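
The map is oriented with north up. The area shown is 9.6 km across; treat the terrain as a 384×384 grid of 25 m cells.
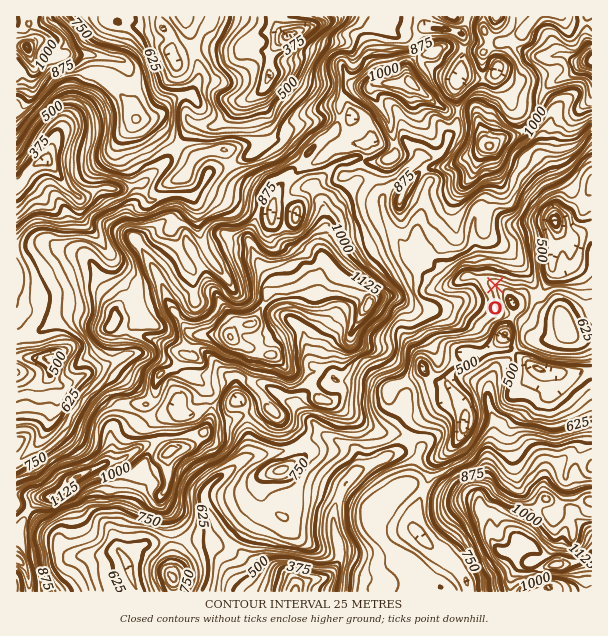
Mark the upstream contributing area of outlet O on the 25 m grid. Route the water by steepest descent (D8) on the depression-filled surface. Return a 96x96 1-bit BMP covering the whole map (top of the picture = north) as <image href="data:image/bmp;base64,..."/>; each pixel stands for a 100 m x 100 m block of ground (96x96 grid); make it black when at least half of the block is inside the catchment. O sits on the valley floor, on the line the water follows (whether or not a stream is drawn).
<image width="96" height="96" href="data:image/bmp;base64,Qk2+BAAAAAAAAD4AAAAoAAAAYAAAAGAAAAABAAEAAAAAAIAEAAATCwAAEwsAAAIAAAAAAAAA////AAAAAAAAAAAAAAAAAAAAAAAAAAAAAAAAAAAAAAAAAAAAAAAAAAAAAAAAAAAAAAAAAAAAAAAAAAAAAAAAAAAAAAAAAAAAAAAAAAAAAAAAAAAAAAAAAAAAAAAAAAAAAAAAAAAAAAAAAAAAAAAAAAAAAAAAAAAAAAAAAAAAAAAAAAAAAAAAAAAAAAAAAAAAAAAAAAAAAAAAAAAAAAAAAAAAAAAAAAAAAAAAAAAAAAAAAAAAAAAAAAAAAAAAAAAAAAAAAAAAAAAAAAAAAAAAAAAAAAAAAAAAAAAAAAAAAAAAAAAAAAAAAAAAAAAAAAAAAAAAAAAAAAAAAAAAAAAAAAAAAAAAAAAAAAAAAAAAAAAAAAAAAAAAAAAAAAAAAAAAAAAAAAAAAAAAAAAAAAAAAAAAAAAAAAAAAAAAAAAAAAAAAAAAAAAAAAAAAAAAAAAAAAAAAAAAAAAAAAAAAAAAAAAAAAAAAAAAAAAAAAAAAAAAAAAAAAAAAAAAAAAAAAAAAAAAAAAAAAAAAAAAAAAAAAAAAAAAAAAAAAAAAAAAAAAAAAAAAAAAAAAAAAAAAAAAAAAAAAAAAAAAAAAAAAAAAAAAAAAAAAAAAAAAAAAAAAAAAAAAAAAAAAAAAAAAAAAAAAAAAAAAAAAAAAAAAAAAAAAAAAAAAAAAAAAAAAAAAAAAAAAAAAAAAAAAAAAAAAAAAAAAAAAAAAAAAAAAAAAAAAAAAAAAAAAAAAAAAAAAAAAAAAAAAAAAAAAAAAAAAAAAAAAAAD4AAAAAAAAAAAAAAH/gAAAAAAAAAAAAf//4AAAAAAAAAAAD///8AAAAAAAAAAAP////AAAAAAAAAAAf////AAAAAAAAAAAf////AAAAAAAAAAAf////AAAAAAAAAAAf////AAAAAAAAAAAf////AAAAAAAAAAAf////AAAAAAAAAAAf///+AAAAAAAAAAAf///8AAAAAAAAAAAf///8AAAAAAAAAAAf///8AAAAAAAAAAAf///8AAAAAAAAAAAf///8AAAAAAAAAAAf///+AAAAAAAAAAAf///+AAAAAAAAAAA////+AAAAAAAAAAA/////AAAAAAAAAAA/////AAAAAAAAAAAf////AAAAAAAAAAAP////AAAAAAAAAAAH////AAAAAAAAAAAAAf//AAAAAAAAAAAAAf//AAAAAAAAAAAAAf/+AAAAAAAAAAAAAf/8AAAAAAAAAAAAAf/8AAAAAAAAAAAAA//4AAAAAAAAAAAAA//4AAAAAAAAAAAAA//4AAAAAAAAAAAAB/8AAAAAAAAAAAAAD/wAAAAAAAAAAAAAD/gAAAAAAAAAAAAAH+AAAAAAAAAAAAAAH8AAAAAAAAAAAAAAAAAAAAAAAAAAAAAAAAAAAAAAAAAAAAAAAAAAAAAAAAAAAAAAAAAAAAAAAAAAAAAAAAAAAAAAAAAAAAAAAAAAAAAAAAAAAAAAAAAAAAAAAAAAAAAAAAAAAAAAAAAAAAAAAAAAAAAAAAAAAAAAAAAAAAAAAAAAAAAAAAAAAAA="/>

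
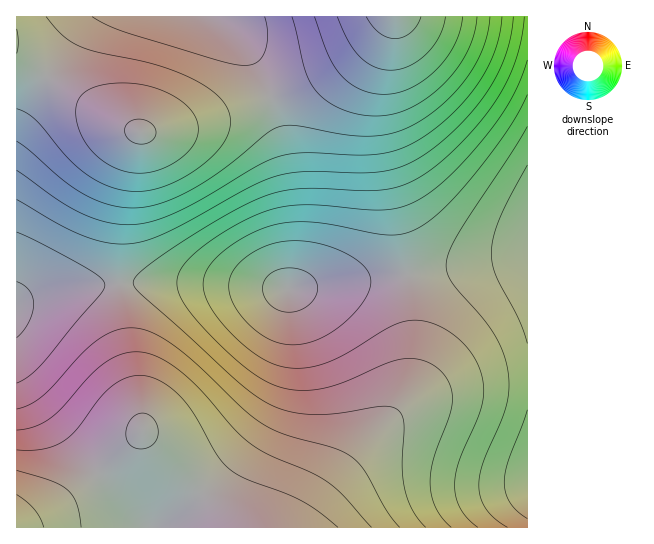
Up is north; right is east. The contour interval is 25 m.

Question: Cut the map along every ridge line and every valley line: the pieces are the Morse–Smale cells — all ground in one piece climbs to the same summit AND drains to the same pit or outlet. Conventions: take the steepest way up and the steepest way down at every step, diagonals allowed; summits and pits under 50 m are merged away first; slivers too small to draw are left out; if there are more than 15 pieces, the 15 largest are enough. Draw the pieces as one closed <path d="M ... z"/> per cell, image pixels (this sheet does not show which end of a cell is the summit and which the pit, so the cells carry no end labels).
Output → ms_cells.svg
<path d="M527 257l-232 32-89-6-80 0-64 6-24 6-20 8-2 2 0 222 511 1z"/><path d="M215 16l-199 1 1 287 9-5 23-7 56-8 101-1 75 6 6 0 4-3 4-20 1-25-1-32-7-50-7-29-16-47-16-32-9-13z"/><path d="M527 16l-311 1 24 21 9 13 16 32 16 47 7 29 7 50 0 57-6 23 133-16 106-16z"/>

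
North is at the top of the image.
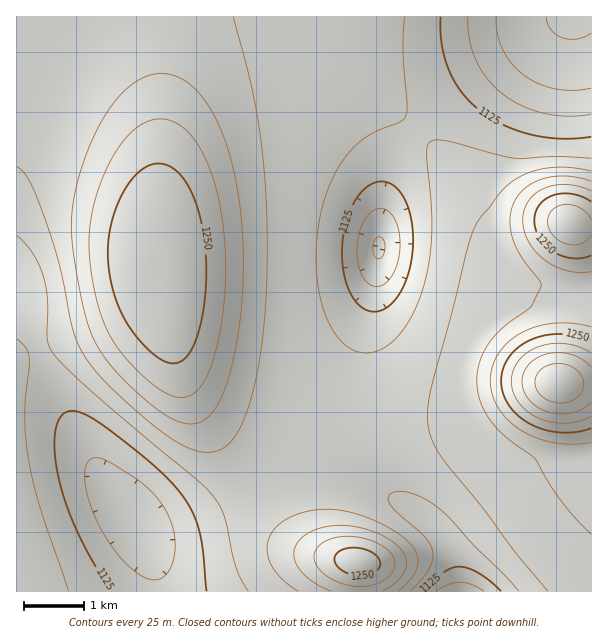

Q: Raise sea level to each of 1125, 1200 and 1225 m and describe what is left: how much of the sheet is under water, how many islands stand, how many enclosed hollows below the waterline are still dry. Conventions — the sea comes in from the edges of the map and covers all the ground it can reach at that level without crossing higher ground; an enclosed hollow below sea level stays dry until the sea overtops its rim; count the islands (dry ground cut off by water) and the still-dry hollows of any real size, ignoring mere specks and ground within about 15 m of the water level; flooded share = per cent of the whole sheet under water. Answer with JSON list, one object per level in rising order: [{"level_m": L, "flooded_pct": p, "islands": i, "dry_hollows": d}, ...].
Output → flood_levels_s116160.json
[{"level_m": 1125, "flooded_pct": 10, "islands": 0, "dry_hollows": 1}, {"level_m": 1200, "flooded_pct": 76, "islands": 1, "dry_hollows": 0}, {"level_m": 1225, "flooded_pct": 86, "islands": 2, "dry_hollows": 0}]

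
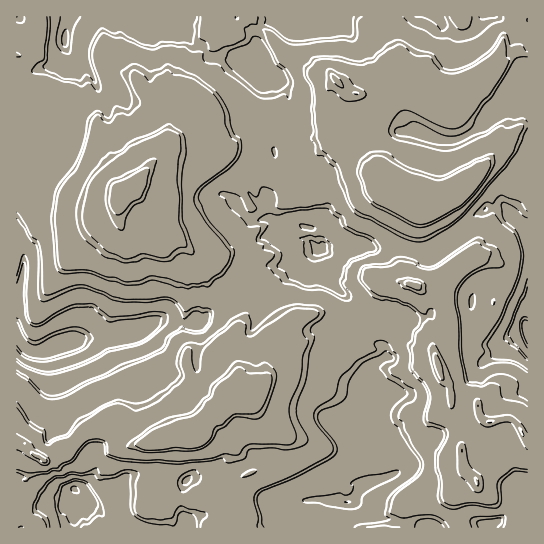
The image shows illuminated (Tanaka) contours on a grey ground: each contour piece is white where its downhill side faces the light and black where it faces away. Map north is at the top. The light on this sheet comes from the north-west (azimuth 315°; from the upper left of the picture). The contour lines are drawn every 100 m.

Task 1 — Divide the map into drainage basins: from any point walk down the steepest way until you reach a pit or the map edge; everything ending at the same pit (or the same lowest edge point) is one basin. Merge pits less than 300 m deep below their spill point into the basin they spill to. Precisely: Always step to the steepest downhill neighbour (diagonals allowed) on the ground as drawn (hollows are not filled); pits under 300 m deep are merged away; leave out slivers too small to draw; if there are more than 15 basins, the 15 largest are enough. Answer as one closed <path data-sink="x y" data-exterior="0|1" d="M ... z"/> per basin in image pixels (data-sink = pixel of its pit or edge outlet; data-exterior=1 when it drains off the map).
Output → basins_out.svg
<path data-sink="63 343" data-exterior="0" d="M23 125l-7 1 0 353 9 1 2-2 1-11 6-11 12 4 12-9 15-6 30-29 4 3 4 14 20 12 34-4 24 0 8-6 0-5 4-5 5 0 26 18 16 19 5 10 8-12 12-7 2-15-6-12-19-25-15 0-4-3 8-24 0-7-8-22 0-6 6-12-6-24-13-14-9-6-16-29-15-15-12-6-5-4-6-18-14-14-10-8-10 12-27-1-21-7-18-16 1-18-23-28z"/><path data-sink="65 39" data-exterior="0" d="M511 16l-494 0-1 109 14 3 17 19 9 12-1 18 18 16 21 7 27 1 10-13 9-6 4-9 19-22 6-22-1-23 10-9 13-1 6 3 10 14 2 11 29-3 17-6 14-2 10 9 12 18 12 3 18-6 7-6-3-8 0-17 3-5 0-10 9-10 10 10 14 4 17 0 20-12 5 0 8 2 14 15 13 5 11 2 17-7 7-7 12-24 14-14 5-20 8-13z"/><path data-sink="319 250" data-exterior="0" d="M269 113l-14 2-17 6-29 3-5 22 15 6 2 5-14 4-14-9-10 0-1-3-16 0-18 18-8 15-9 7 24 22 6 18 5 4 12 6 15 15 16 29 19 16 4 7 1 9 4 7 0 5-6 12 8 28-3 18-5 12 4 4 22-6 8-10 3-10 13-10 18-21 10-5 17-6 19-9 17 4 21-3 5-8 0-7-4-7 0-21 18-1 7 3 2-15 8-16 0-48-10-4-24-22-8-4-14-20-24-22-8-1-2-3-8 8-24 6-8-5-10-16z"/><path data-sink="349 502" data-exterior="0" d="M389 316l-4 7-6 4-17 1-17-4-19 9-12 3 5 1 8 6-13 25-15 0-9-3-9 2-13 10-3 8-8 10-17 4 10 2 19 25 6 12 0 12-4 5-12 6-6 11-15 7-7 7-2 12 3 8-9 9-1 13 306-1-1-86-6 6-11 2-3 4 1 2-9 9-10 5-12 11-8-5-22 21-18 4-13-1 8-14 7-8 11-5 20-3 3-3-3-13-4 3-17-3-10-6-4-8 0-10 5-11 5-5 12-4 3-6-1-16-11-13-5-21-4-4-13-1-8-4z"/><path data-sink="527 331" data-exterior="1" d="M527 125l-6 2-14 14-20 21-18 25-16 6-10 2-23 11-1 47-7 12-3 13 0 5 4 2 14 0 7 3 6 7 3 12 5 8-1 11 5 9 1 26-14 8 4 10 8 8 0 10 22 0 4 5 2 11 4 7 11 1 16-2 9 7 8 14z"/><path data-sink="75 490" data-exterior="0" d="M105 416l-18 13-14 16-15 6-12 9-8-4-5 1-5 10-1 11-11 3 1 47 204-1 2-12 9-9-3-8 2-12 7-7 14-8-4-9-18-21-24-16-5 0-2 4 4 4 7 2 11 7-2 6-18-12-3-7-1 6-8 6-24 0-34 4-20-12z"/>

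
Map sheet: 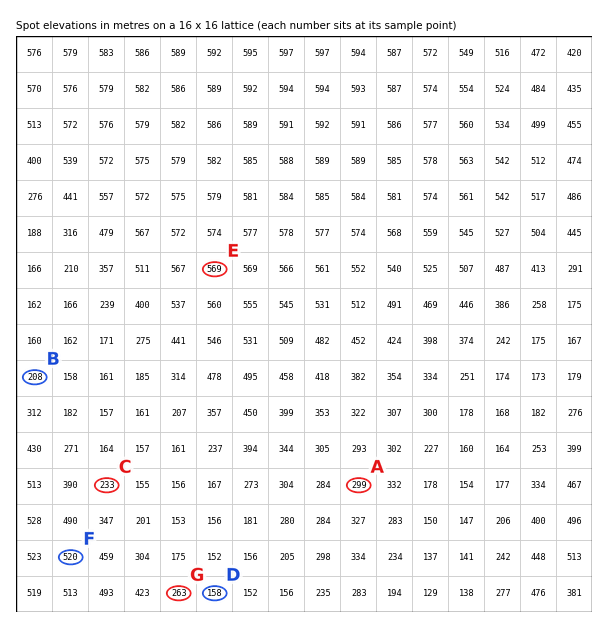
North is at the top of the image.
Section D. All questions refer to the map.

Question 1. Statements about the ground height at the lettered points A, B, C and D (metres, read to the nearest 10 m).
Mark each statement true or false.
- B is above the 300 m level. false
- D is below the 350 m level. true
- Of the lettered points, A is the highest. true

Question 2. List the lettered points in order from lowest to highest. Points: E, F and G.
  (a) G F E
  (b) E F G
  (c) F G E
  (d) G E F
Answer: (a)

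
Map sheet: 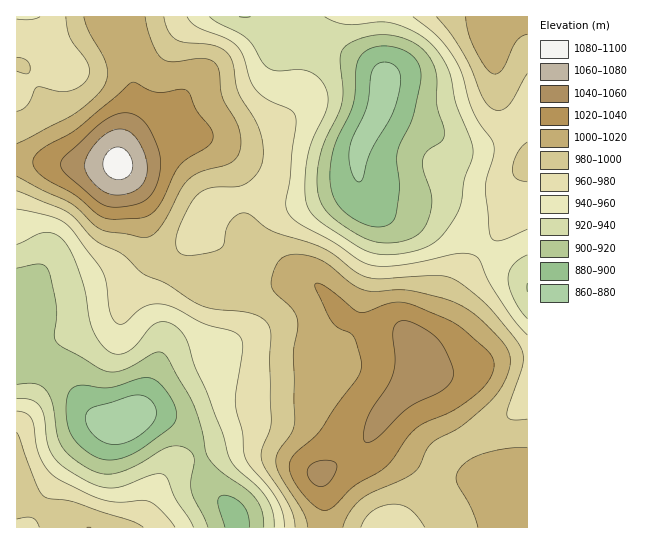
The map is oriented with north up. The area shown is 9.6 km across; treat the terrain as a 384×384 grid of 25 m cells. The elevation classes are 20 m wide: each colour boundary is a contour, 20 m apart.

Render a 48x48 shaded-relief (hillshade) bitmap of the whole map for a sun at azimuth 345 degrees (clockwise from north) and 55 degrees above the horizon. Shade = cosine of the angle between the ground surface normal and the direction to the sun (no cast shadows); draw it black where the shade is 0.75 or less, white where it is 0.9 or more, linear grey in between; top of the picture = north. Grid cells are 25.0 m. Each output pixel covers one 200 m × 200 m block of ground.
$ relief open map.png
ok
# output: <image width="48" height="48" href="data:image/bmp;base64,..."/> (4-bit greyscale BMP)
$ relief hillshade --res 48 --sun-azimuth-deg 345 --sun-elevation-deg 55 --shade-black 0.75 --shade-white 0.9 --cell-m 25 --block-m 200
<image width="48" height="48" href="data:image/bmp;base64,Qk32BAAAAAAAAHYAAAAoAAAAMAAAADAAAAABAAQAAAAAAIAEAAATCwAAEwsAABAAAAAAAAAAAAAAABEREQAiIiIAMzMzAERERABVVVUAZmZmAHd3dwCIiIgAmZmZAKqqqgC7u7sAzMzMAN3d3QDu7u4A////AGZ4iZqqqYiIh3d3d3dmZURFVWZmd3d3d2Z4maq6qZiIiHdmZmZlVUREVWZmZ3d3d2Z4mqu7qZiIh3ZVVVREREMzRFZmZ3d3d2eJqru7qph3dmVDNERFVUMzNFZmd3d3d2eJqru7uqh2ZlQzNEVmZlQzNFZnd3d3d3eJqqq7u6mHZlVERWeIh2VERFZneIiIiHeImaqru7qYdmZmd4mZmHZVRFZneImZmHd3iZmqu7uph3d3iZqqmYdmVFVWd4iZmXZmeIiZq7uph3d3iZmZmYh2VURFVniJmYdmZ3d4iaqZh2Z3eIiIiIiHZURERFZ4mZh2ZmZWZ4iHdmd3d4iIiIiHdlRDM0RWibqGZVRERWd2Znd3d3d3eIiIdmVEQzNFaLqHZUQyNFVmZnd4d3h3d4iZh2ZVVEM0VqmHZUQyI0VmZnd4h3d3d3iJiHZmZlRDRZh2ZVRDI0VmZ3d4h3d3d3eIiHdmd2ZURHd2ZVVDM0Vmd3d4iHd3d3d3h3d3d3d2VWd2ZmVUM0Vnd3d3iIiId3d3d3d3eIiHd2d3dmZVREVmZmZ3d4iId3d3d3iIiIiIiHd3d3ZmVEVVVVVWZ3iHd3d4iIiZiImZmXd3d3d2VURERERFVmd3d3eImZmZmZmZmXd3d3d2ZUM0REREVWZmd3iJqqqqmZmYiHd3d3d3ZUREVVVVZmZmd4mau7qqmZmIh3d3d3d3ZlVWZ3d3d3ZneJmrvLupmZiHdmZ3d3d3ZmZniIiIiId4iZqrvLuqmYh2ZVZnd2ZmZmZ4iIiIiImZmqqrvMu6mYdlVEVWZlVVVVZ4iIiIiJmqqqq7zMy6qYdlRERVVVREVVVniId3eJqru6q7u7u6qYd2VEREVUMzRERWeId3eJqqu7uqqqqqmYd2ZVRDNEMiM0RFZ3iHiImaqqqpmYiZmYd3ZlQyIzMiIzNEZ3iId3iImZmZiIiIiIh3ZkMiIjMyIjM0Vmd3d2Z3eIiIiHd4iId2ZjMiIzQzIzM0RVZmZmZmZ3eIiHd3eIh2ZUMzRFVERERDNERVZmZVZnd3d3d3eIiHZVVmZndmVVVEMzRFZmZVVWd3d3d3iIiId4iIiJiId2ZVRERVZmZVRWd4iIiIiIiIiJqqqqqpiHdmVVVWZmZURFZ4iIiIiHd4iKqru7u6mHd3ZmZmd3ZUM0V4mZiId3ZniJqqu7u7qYd3d3d3d3dlQzRniZiHdmZWeImaq7u7qYh3d4iIiId2QzNXiZiHdmZVZ3iJmru6qYiHd3iIiIh3ZURWeIiHdmZVZneImaqqmIiId3d4iIiIdlVWeIiId2ZlVnd4iZmZiIiYh2Z3iJmIh2VWd4iId2ZlVXd3eIiId4iZmHZniJiIh2VVZ3d3ZmZlVXd3d3d3d3iaqYd3eIiIh2VEVWZmVWZlVYd3dmZnd3iaqqmIiIiId2QzM0REVVZmVYiHdmZnd3iJq7qph3d3dlQiIiM0RWZmVZmYdmZ3d3eImruph3d2ZUMiIiI0Vnd2ZZmYd2d3d3d4mquqmHd2ZUMyIjM0Vnd2ZQ=="/>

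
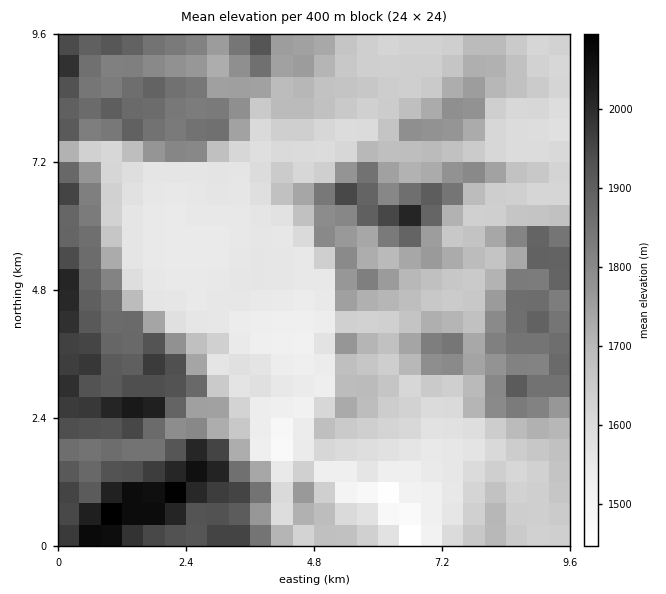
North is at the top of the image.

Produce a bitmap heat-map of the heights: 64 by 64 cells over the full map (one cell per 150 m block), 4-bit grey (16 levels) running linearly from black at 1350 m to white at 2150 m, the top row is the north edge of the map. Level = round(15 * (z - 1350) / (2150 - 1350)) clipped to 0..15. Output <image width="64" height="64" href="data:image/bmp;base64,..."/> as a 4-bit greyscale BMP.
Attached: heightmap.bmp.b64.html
<image width="64" height="64" href="data:image/bmp;base64,Qk12CAAAAAAAAHYAAAAoAAAAQAAAAEAAAAABAAQAAAAAAAAIAAATCwAAEwsAABAAAAAAAAAAAAAAABEREQAiIiIAMzMzAERERABVVVUAZmZmAHd3dwCIiIgAmZmZAKqqqgC7u7sAzMzMAN3d3QDu7u4A////ALze7t3Mu7u7u7vMy6mZhlVnd2ZlVEQgNFVWZnZlVVVVvM3u7cy7u7u7u8zLqYdkVmZmZlVUMhI0RVZmd2ZVVVW8ze7u3MzMu7u7u7qphkRmZmZVVUQxE0REVWZ3ZlVWVbzM7u7d3d3Lu7u7qYdlRXd2ZVVURCE0RERFZnZlVVZlu7ze7u7u7ty7u7u6h2RGeHZVREQxEzMzREVmdmVVZmW7q83e7u7u7cu7u7updFeIdlREMhESIjM0RWZ2ZVVmZsuqvN3u7d7u3LvMy7pkV4h1QzISIiM0M0RFVmZlVWZmzLqrzN3N3u7t3MzLumRYh2UyIjQyRERDREVWZlVVZma7uqu8zLzd3e7ty6q5VFiHZCI0QzIjRENERVVmVVVWZqqqqru7u8zM3e3LmZdDNVVDM0RERDM0RERFVVVVVVZmqpmau6qqu7vN7bqHZDMjMyNERERERDNERERVVVVVVmaZmZmrqqmqu83dynZTMiJERVVUREREQ0RERERVVWZmZqqqmZmZmZu7vNypdUMjI0VlVVVURERERERERFVWZmZnqqqqqqqYmqq7qpdlQzIjRWZlVVVVREREREREVWZmZme7u7u7vLqIeZmHdVZDMyNEZ2ZVVVVVVEREREVWZnd3d8zMy7u8y7qHd2ZWdkMzMjRnZmZmZmVVVEVVVWZ3d3d3zMzN3c3cy4dmZnh0QzMzM0d3dmZmZmVUVVZniIiId3fMzMzd3d3cqYeIh1REMzMzNXh3ZlVVVVRFZ4iZqpmYiMy7u7vN3d3cqpmFREREREQzZ3d3ZlVVVURXiJmquqmZ3Luqu7u8zM3LmFRERERERDNXd3d2VVVmVWZ4mau6mZrcu7uqu7qpmrl1REVVREREM0ZmZmZVVWZlZneJq6mZmszMy6qrvLqYdlREVVVEREMzVmZmZVVWZ3ZmZ4mqmZmqzMzMqqq83cuXRERFREQzMzNWZmVVZneJmId3eImZmaq7vMuqqqvMy6hUREREQzMzNFd3ZlZniZqqmIiJiIiZqrvMy6qqqryoeHVUREMzMzM0eId2ZmeJqqqYiJmZmZqpu8y6qqqru4ZWdlRDMzMzMzR5iHZmd4iZqYd4maqZqqm8y6qqqqu4VERVVEMzMzMzNFd3dmZnd4iYdneJmqqqqczLqqqqqoVEREREQzMzMzMzRVVlVmZneIdmaJmaqqqZzMuqqrqHVEREREREQzMzMzNGVVVVVmZ3dmZomZqqqpnMy6map2VERERERERERDMzNFdmVlZVVmZmZmiImqqpmc3LqZqWREREREREREREREREWId3d2ZmZmZmZ4iaqqmZzcupmnVERERERERERERERERYmIh3d3ZmZmZmeJqqmZnNy5ipZEREREREREREREREREeamIiHZmZmZmZ4mqmZms3LmJhURERERERERERERERERpqYiHdmZmZmZmiZmJqrzMqoh1RERERERERERERERERXmYh3dmd3ZmZmZ4iJq7u8uph2RERERERERERERERERGiYd2Znd3d3ZmZmd4q7qru6mHZERERERERERERERERWeJhmZneIiId3dmZnmrqquqqYdURERERERERERERERXiZh2Z3iJmHdnd3Z3ibupqqqqhlRERERERERERERERGiZh3d4maqoZlVmd4iau6mqqqqFREREREREREREREREaJiHeJq7vKh2ZVVniZmZmKqpqXVEREREREREREREREVomHiKu8zcuYdmVVZnd3d3eqmZdUREREREREREREREVoiIiau7vN3LmHZVVVVlZmZruph1RERERERERERERFVomZmru6q7zMypdmVVVVVVVVzLqHVERERERERERERFZniZmry6mZmru7qXZVVVVVVVW8uodVVEREREREREREZ3d3irvMqYiJmqqql2ZmZVVVVbu6hlVUREREREREREVnZmZnmqu5h3eIiZqph3d3ZlVVqql2VVVERERERERERWZlVVVomqmHd3d3iJmZh2ZmZVWZl2VVVURERERERERFVVVVVVZ5mYd2ZmZ3d4h2VVZmVXh2ZVVVVVZndmVVRFVVVVVVVWeId2ZmZmZmZlVVVVVVZlVVVVaJmqqqh2ZURFVVVVVVVWdmZmZ2ZmVVVVVVVVWIZVVWirqqqqqod2VEVVVVVVVVVmZnd3d3dmVVVVVERLuod4mrqpmZmqqYdVVVVVVVVVVVVniIiIiHZVVVVVREu7qqu6qpmZmZqqmWVVZmZVVVVVVWiZmIiIh1VVVVVVS7uqu7qpmZmZmaqpdVZmZmZlVVVVZ4iIiImXZVVVVVRKqqqrqqqpmZmZmal1VmZmZmZmVVVWZnd4iZhlVVVVVUqpmqqpqrqpmZmJmHdmd3d3ZmZmZmVWZniJiHZVVVVVS6qZmZmqu6qamYd3iGZ3d2ZmZmZmZVVmZ4iIdmZmZlVcupmZmaqqqqqZh3eJdmZ3ZmZmZmZVVVVmeId3ZmZlVV26mZmZmZmZmJh3eImHZ3dmZmZmVVVVVVZnd3d3ZlVVXcupmZmZiIiHeHd4mZh3d3dmZmVVVVVVVWd3d3dmVVVdy6mZmZmIiIiHd3iaqYiIiHZmZVVVVVVVZ3d3d2ZVVVzLuZmamZmZmZh3iau6iIiId2ZmVVVVVVVmZ3ZmZlVVW7uqqrupmZmZmXiZvLmHd4h3ZmVVVVVVVVZndmZlVVVbuqq8y6qqmZmYd4mruYd3d3ZmVVVVVVVVVmd3ZlVVVV"/>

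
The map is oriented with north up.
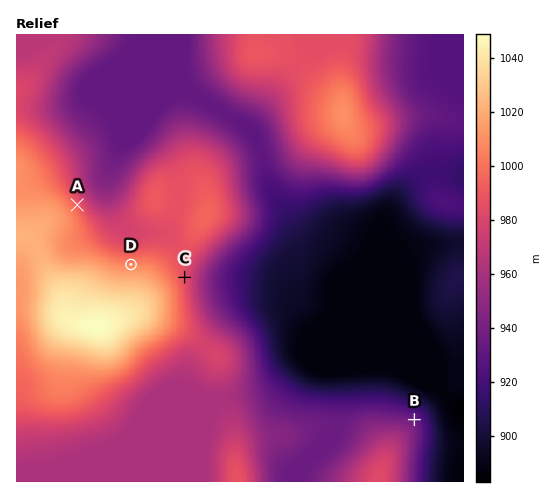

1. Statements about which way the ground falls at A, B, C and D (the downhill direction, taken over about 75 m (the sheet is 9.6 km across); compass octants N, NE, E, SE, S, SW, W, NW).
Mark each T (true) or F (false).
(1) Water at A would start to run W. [F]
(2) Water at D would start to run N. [T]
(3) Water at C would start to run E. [T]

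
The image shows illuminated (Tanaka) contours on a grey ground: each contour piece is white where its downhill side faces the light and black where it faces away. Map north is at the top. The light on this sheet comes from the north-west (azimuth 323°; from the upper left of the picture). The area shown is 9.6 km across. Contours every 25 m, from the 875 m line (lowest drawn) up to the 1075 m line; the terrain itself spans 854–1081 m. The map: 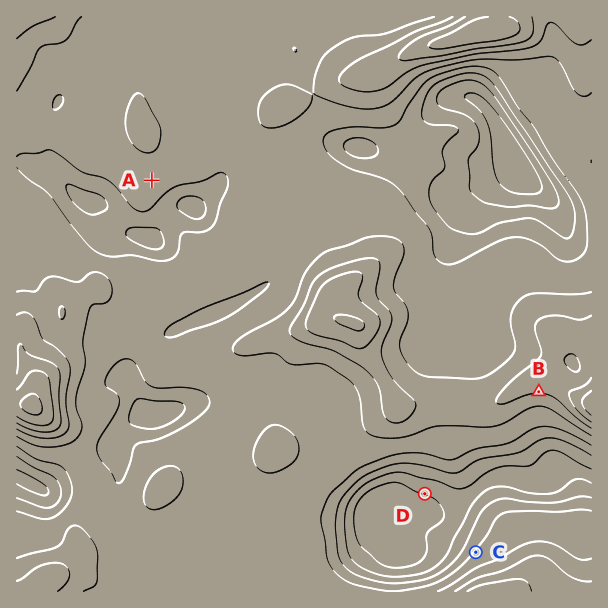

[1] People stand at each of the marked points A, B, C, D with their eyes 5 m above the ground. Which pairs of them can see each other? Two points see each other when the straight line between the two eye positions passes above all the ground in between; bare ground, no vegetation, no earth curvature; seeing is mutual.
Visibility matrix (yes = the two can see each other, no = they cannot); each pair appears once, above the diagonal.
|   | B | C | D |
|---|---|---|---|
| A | no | no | no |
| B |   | yes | no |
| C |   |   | yes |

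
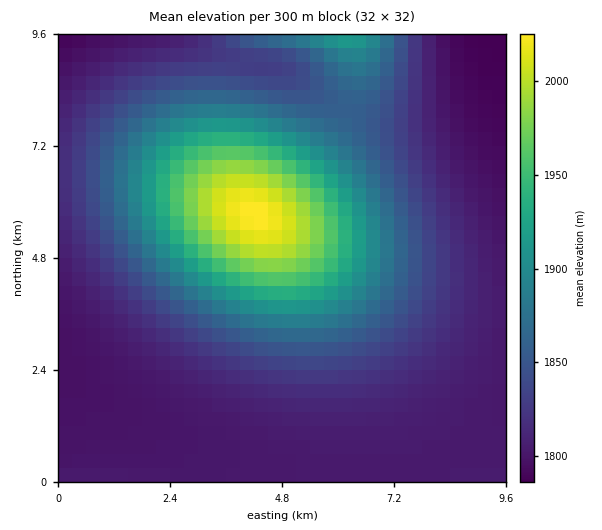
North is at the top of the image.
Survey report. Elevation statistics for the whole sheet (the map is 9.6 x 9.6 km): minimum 1785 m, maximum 2025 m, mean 1850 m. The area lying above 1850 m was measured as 32.9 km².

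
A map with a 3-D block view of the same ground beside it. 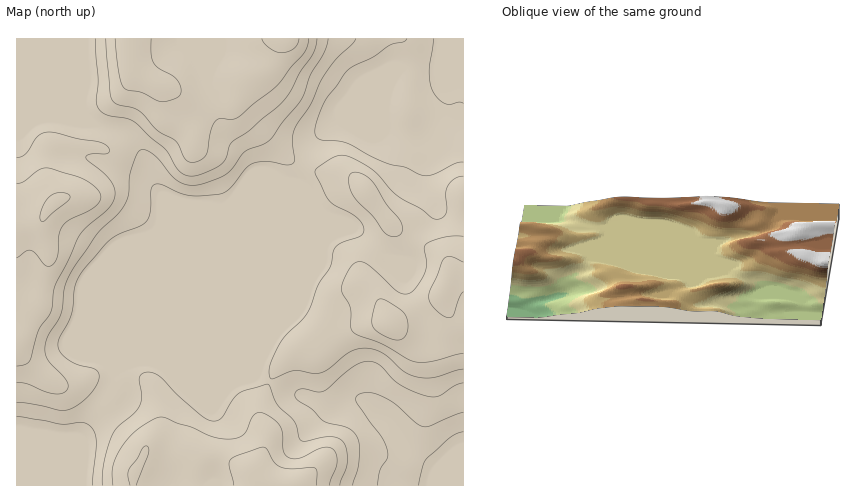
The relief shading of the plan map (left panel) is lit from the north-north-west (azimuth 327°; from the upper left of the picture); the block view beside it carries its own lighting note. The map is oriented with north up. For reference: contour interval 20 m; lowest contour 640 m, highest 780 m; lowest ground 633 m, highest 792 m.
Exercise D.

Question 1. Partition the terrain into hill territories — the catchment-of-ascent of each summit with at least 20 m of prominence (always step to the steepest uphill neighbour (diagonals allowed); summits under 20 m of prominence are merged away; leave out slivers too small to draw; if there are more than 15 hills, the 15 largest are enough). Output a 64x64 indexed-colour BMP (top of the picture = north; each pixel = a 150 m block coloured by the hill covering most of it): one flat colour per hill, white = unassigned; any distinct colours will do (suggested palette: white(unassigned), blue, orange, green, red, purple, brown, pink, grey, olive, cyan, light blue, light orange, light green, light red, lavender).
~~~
<image width="64" height="64" href="data:image/bmp;base64,Qk12CAAAAAAAAHYAAAAoAAAAQAAAAEAAAAABAAQAAAAAAAAIAAATCwAAEwsAABAAAAAAAAAA////ALR3HwAOf/8ALKAsACgn1gC9Z5QAS1aMAMJ34wB/f38AIr28AM++FwDox64AeLv/AIrfmACWmP8A1bDFACIiIiIkREREREREREREREREREREREREREREREREREREIiIiIiJEREREREREREREREREREREREREREREREREREEiIiIiIkREREREREREREREREREREREREREREREREQRESIiIiIiREREREREREREREREREREREREREREREREQRERIiIiIiJEREREREREREREREREREREREREREREREQREREiIiIiIkREREREREREREREREREREREREREREREQRERESIiIiIkREREREREREREREREREREREREREREREQRERERIiIiIiREREREREREREREREREREREREREREREQREREREiIiIiIkREREREREREREREREREREREREREREQRERERESIiIiIiJEREREREREREREREREREREREREREQRERERERIiIiIiIkREREREREREREREREREREREREREQREREREREiIiIiIiJEREREREREREREREREREREQUREQRERERERESIiIiIiIkRERERERERERERERERERBERERERERERERERIiIiIiIiJEREREREREREREREREEREREREREREREREREiIiIiIiIkRERERERERERERERBERERERERERERERERESIiIiIiIiJEREREREREREREQRERERERERERERERERERIiIiIiIiIjREREREREREREEREREREREREREREREREREiIiIiIiIiM0REERERERERERERERERERERERERERERESIiIiIiIiIzMRERERERERERERERERERERERERERERERIiIiIiIiIjMzEREREREREREREREREREREREREREREREiIiIiIiIiMzMxERERERERERERERERERERERERERERESIiIiIiIiIzMzMRERERERERERERERERERERERERERERIiIiIiIiIjMzMzEREREREREREREREREREREREREREREiIiIiIiIiIzMzMxERERERERERERERERERERERERERESIiIiIiIiIjMzMzMRERERERERERERERERERERERERERIiIiIiIiIiIzMzMzEREREREREREREREREREREREREREiIiIiIiIiIjMzMzMxERERERERERERERERERERERERESIiIiIiIiIiIzMzMzMRERERERERERERERERERERERERIiIiIiIiIiIjMzMzMzEREREREREREREREREREREREREiIiIiIiIiIiMzMzMzMxERERERERERERERERERERERESIiIiIiIiIiIjMzMzMzURERERERERERERERERERERERIiIiIiIiIiIiMzMzMzM1EREREREREREREREREREREREiIiIiIiIiIiIjMzMzMzVRERERERERERERERERERERESIiIiIiIiIiIiMzMzMzNVURERERERERERERERERERERIiIiIiIiIiIiIzMzMzMzVVEREREREREREREREREREREiIiIiIiIiIiIiMzMzMzNVVRERERERERERERERERERESIiIiIiIiIiIiIzMzMzMzVVURERERERERERERERERERIiIiIiIiIiIiIiMzMzMzNVVVEREREREREREREREREREiIiIiIiIiIiIiIzMzMzM1VVVRERERERERERERERERESIiIiIiIiIiIiIjMzMzMzNVVVURERERERERERERERERIiIiIiIiIiIiIiMzMzMzM1VVVVEREREREREREREREREiIiIiIiIiIiIiIzMzMzMzNVVVVRERERERERERERERESIiIiIiIiIiIiIzMzMzMzM1VVVVERERERERERERERERIiIiIiIiIiIiIzMzMzMzMzNVVVUREREREREREREREREiIiIiIiIiIiIjMzMzMzMzM1VVVVERERERERERERERESIiIiIiIiIiIiMzMzMzMzMzVVVVURERERERERERERERIiIiIiIiIiIiMzMzMzMzMzVVVVVVEREREREREREREREiIiIiIiIiIiIzMzMzMzMzNVVVVVURERERERERERERESIiIiIiIiIiIzMzMzMzMzNVVVVVVRERERERERERERERIiIiIiIiIiIjMzMzMzMzVVVVVVVVUREREREREREREREiIiIiIiIiIjMzMzMzMzNVVVVVVVVVEREREREzMzERESIiIiIiIjMzMzMzMzMzNVVVVVVVVVVREREREzMzMxERMzMiMzMzMzMzMzMzMzM1VVVVVVVVVVVRERETMzMzMREzMzMzMzMzMzMzMzMzMzVVVVVVVVVVVVVRERMzMzMzETMzMzMzMzMzMzMzMzMzVVVVVVVVVVVVVVVREzMzMzMRMzMzMzMzMzMzMzMzMzNVVVVVVVVVVVVVVVUTMzMzMxEzMzMzMzMzMzMzMzMzM1VVVVVVVVVVVVVVVVMzMzMzETMzMzMzMzMzMzMzMzMzVVVVVVVVVVVVVVVVVTMzMzMxMzMzMzMzMzMzMzMzMzNVVVVVVVVVVVVVVVVVMzMzMzMzMzMzMzMzMzMzMzMzM1VVVVVVVVVVVVVVVVVTMzMzMzMzMzMzMzMzMzMzMzMzVVVVVVVVVVVVVVVVVVVVVVVVMzMzMzMzMzMzMzMzMzNVVVVVVVVVVVVVVVVVVVVVVVUzMzMzMzMzMzMzMzMzM1VVVVVVVVVVVVVVVVVVVVVVVTMzMzMzMzMzMzMzMzMzVVVVVVVVVVVVVVVVVVVVVVVV"/>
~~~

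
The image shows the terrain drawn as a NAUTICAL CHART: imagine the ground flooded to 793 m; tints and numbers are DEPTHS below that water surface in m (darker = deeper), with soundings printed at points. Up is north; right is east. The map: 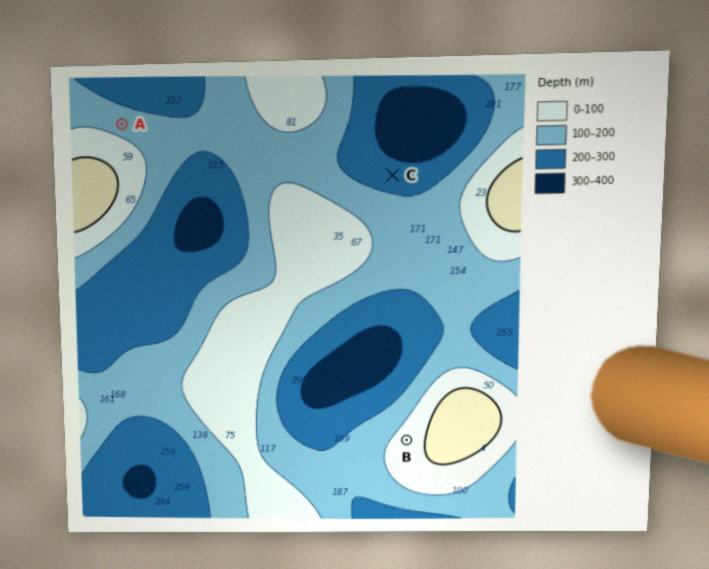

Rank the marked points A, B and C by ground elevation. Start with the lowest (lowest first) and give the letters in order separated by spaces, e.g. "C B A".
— C A B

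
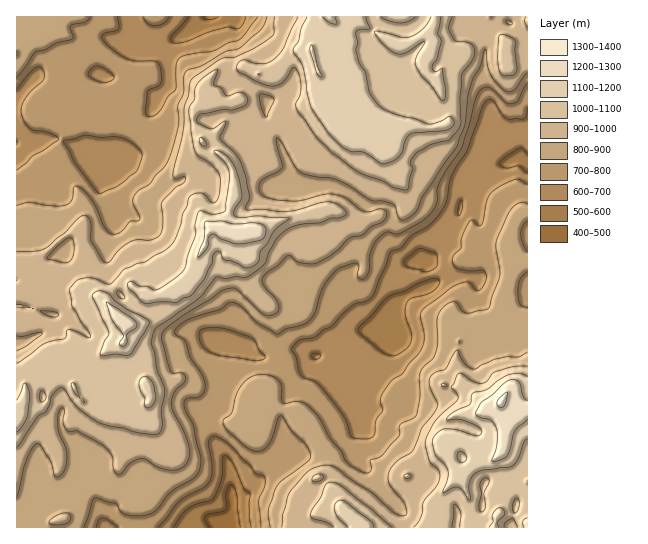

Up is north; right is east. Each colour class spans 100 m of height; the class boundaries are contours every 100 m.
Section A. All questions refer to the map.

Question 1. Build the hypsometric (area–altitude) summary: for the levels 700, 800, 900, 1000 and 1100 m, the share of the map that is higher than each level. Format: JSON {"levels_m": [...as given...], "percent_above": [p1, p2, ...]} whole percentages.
{"levels_m": [700, 800, 900, 1000, 1100], "percent_above": [85, 66, 46, 27, 11]}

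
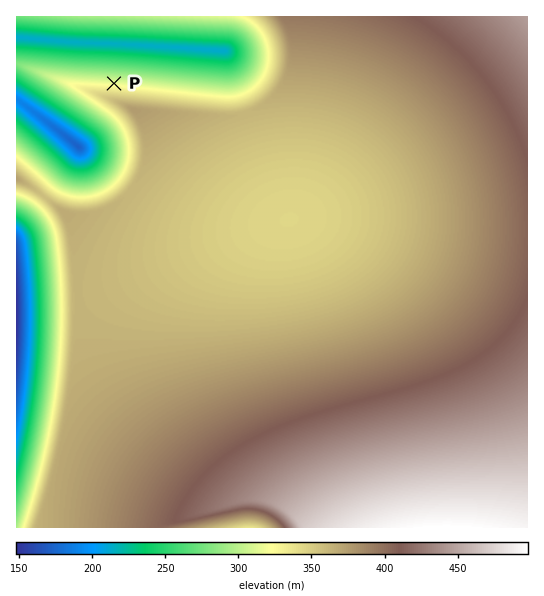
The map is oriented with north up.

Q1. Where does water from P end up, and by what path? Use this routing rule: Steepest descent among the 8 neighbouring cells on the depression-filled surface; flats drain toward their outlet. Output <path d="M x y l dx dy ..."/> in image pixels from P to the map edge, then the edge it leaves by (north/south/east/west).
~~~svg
<path d="M114 83l0-40-31 0-1-1-19 0-1-1-15 0-1-2-13 0-2-1-14 0"/>
exit: west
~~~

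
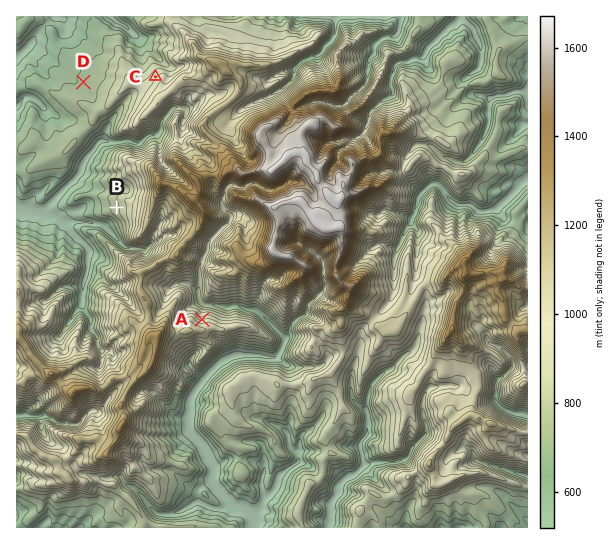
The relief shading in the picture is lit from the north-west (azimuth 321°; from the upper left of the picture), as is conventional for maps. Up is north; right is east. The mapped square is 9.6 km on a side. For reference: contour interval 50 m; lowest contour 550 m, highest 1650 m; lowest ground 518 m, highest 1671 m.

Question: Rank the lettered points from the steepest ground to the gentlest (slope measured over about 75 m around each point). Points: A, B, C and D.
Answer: A C B D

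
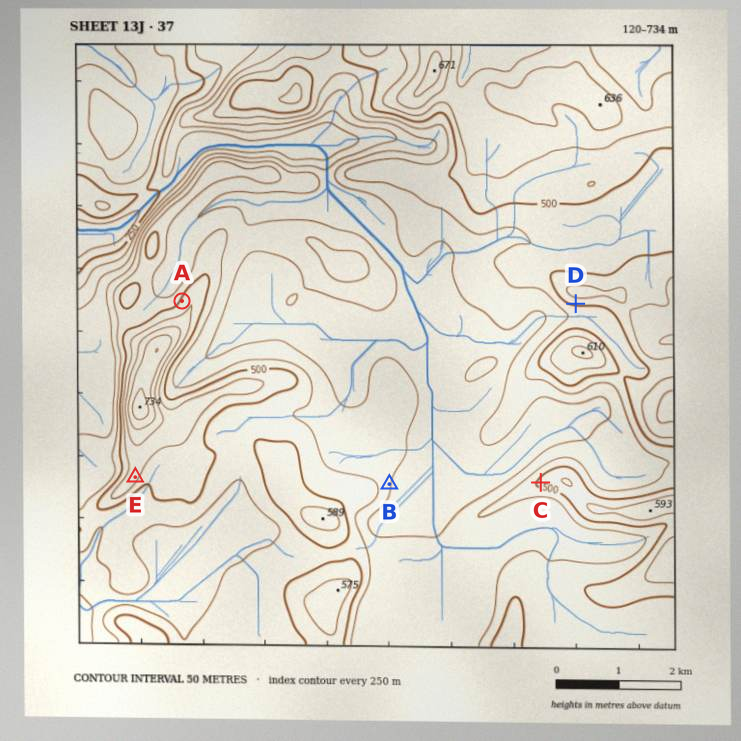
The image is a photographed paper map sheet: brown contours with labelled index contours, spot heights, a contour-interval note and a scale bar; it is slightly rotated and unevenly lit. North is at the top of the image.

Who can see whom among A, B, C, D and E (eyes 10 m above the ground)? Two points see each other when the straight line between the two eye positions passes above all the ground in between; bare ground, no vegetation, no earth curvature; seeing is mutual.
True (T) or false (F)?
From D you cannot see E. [F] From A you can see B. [F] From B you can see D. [T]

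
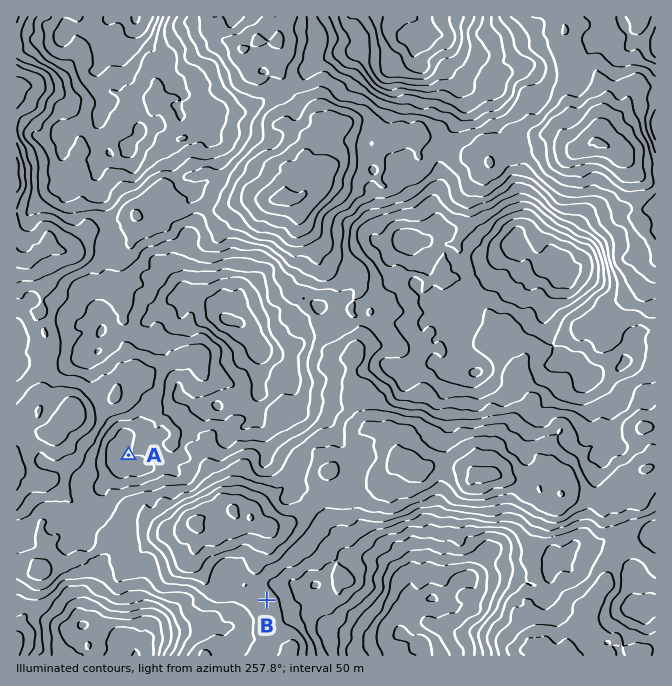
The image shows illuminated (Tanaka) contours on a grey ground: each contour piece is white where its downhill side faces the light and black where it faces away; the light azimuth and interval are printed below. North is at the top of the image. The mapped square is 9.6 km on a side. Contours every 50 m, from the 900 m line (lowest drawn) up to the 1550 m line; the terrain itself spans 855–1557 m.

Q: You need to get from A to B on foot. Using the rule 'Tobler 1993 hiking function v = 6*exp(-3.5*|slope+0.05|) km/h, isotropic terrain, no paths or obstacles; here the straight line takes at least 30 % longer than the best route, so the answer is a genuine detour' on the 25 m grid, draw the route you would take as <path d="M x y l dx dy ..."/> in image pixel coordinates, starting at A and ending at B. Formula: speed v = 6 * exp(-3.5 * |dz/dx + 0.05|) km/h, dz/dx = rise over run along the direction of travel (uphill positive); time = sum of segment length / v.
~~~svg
<path d="M128 455l6 10 0 12-2 3-2 2-5 10 3 1 2 4 0 1 4 7 0 5 3 7 0 1 5 10 0 4 5 10 13 13 10 20 2 2 3 1 17 0 10 6 2 1 3 2 3 0 4 1 15 0 13 7 10 0 10 5 5 0"/>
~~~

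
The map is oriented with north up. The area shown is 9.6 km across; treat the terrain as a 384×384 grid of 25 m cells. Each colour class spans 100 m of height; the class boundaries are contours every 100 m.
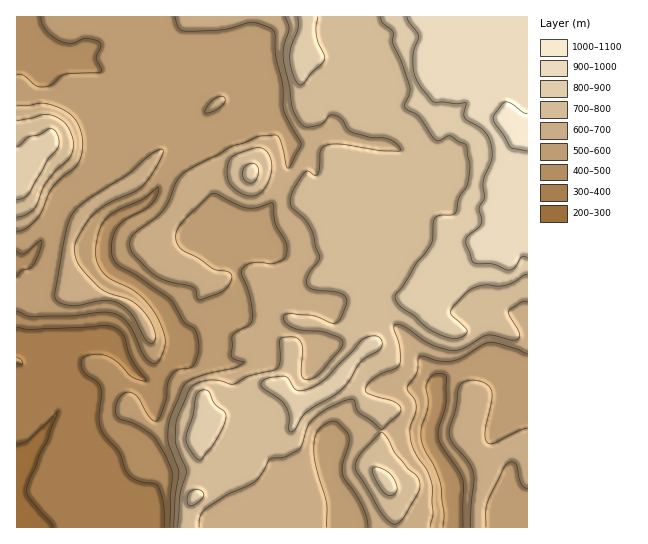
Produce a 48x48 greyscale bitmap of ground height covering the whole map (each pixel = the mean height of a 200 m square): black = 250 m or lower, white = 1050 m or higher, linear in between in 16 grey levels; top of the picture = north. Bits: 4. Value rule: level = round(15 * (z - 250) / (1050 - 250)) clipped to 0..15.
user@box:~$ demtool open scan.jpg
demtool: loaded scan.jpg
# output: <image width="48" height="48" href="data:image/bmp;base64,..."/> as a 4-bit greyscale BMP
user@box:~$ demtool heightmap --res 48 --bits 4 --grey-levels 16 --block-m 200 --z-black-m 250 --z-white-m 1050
<image width="48" height="48" href="data:image/bmp;base64,Qk32BAAAAAAAAHYAAAAoAAAAMAAAADAAAAABAAQAAAAAAIAEAAATCwAAEwsAABAAAAAAAAAAAAAAABEREQAiIiIAMzMzAERERABVVVUAZmZmAHd3dwCIiIgAmZmZAKqqqgC7u7sAzMzMAN3d3QDu7u4A////ABERERERESJZmHd3d3d3dmZniIh2RGdmZhERERERESJZqXd3d3d4dmZomZh2RGdmZhERERERESJZqph3d3eIdmZ4qph2RGdmZhERERERIiNYqqmYd3d4dmaJqql2RGd2ZhERERESIzNIqqmph3d3dmeaupl1RGd2ZxERERESNENXmqmamHd3ZniaqphkRWd3ZxERIiEiNERoqqmZmYiHZmiamYdURnd3dxERIiIjREV5q6mZmZmXZmeJmIZEV3d3dxERIiI0RFV6u7qZmaqXZmeIiHZFZ3dmdyEREiJERVV5u7qZmZqodneIiHZEZ4dmZiIhEiNFVVV5q7qpmZq5h3iJmYZUZ4dmViIhEiNFVURoq6qpmau7qYiZmYdUV4h2VSIhEiM0VERXqqmaqru7u6mYiHZUV4d2VSMhEiM0QzRWiZmJq7upq7qYiHZUVndmVSIhEjNDMzRFVnd4iaqYmruZiIdVVWZVVTIREjMzM1RERWZ3d4mYiaupmYdmZlVVVSEREiIiNGVERWZ3d4mYiJq6qYd4iHZVZyESIiIiNXZERWZ3d4mYiImrqYiZqph3iCMzIiIjRnVEVWZneIiIiZmqmImru6qZmEREREREV3VFVWZmeImZmJmZmZq7uqqZiFVWZmVWd1RFZlVWeIiIiImaqqu6qpmZiFZmd3d3ZURVZ2ZWeIiIiImaqru7uqmZmVVmeIdlVEVmd3dmiHeImZmqqqu7u7qqqVVWd3ZURWd4h3dnd3eJmaqqqqu7vLu7ulVWd2VFVniIh3Znd3d4mZqpmaq7vMzMy1VWd2VFZ4iHdmZmZmd4iZqZmZq7vM3d3FVWd2VVZ4h3ZmZmZmd4maqZmZqrvM3d3WVVZ2VVZ4h2ZmZmZmeImqqZmZmrvM3d3XdVZ3VVVnh3ZmZmZneJmqqZmZmru8zd3ZhlV3ZVVVZ3dmZmZniJmZmZmZmqq7zd3al1Vnd2VVV4d2Z3d3iZmZmZmZmaqrzd3bqGVVZ4dlVod3eJmHiZmZmZmZmZqrzd3buXZVVniGVnh3iaqXeJmZmZmZmZqqze3bupdlVVZ3ZWd3iaqYeIiZmZqZmZmqve7ru6l2VVVnZVVniaqYZ4iZmZmZmZqqvN7ru6qGVVVWZlVVZ4mHZ3iZmYiJmqqqvN7qq7qGVVVVVmVVVWd3Z3iIiIiZmqqrvO7pqql2VVVVVWZVVVVmaIiImZmZmru7ze/4iZhlVVVVVVZmVVVWeZmJmZmaq7vM3u/nd3ZlVVVVVVZnZVVWiZmZmZmqvMzM3e7mZmVVVVVVZmZmZlVWipmZmZmavN3cze3VVVVVVVVmZmZmZVVWiqmZmZmazd3dzd3VREVVVVZmZmZmVVVWm6qZmZmazd3dzN3UREREVVZmZmZlVVVXrLqpmZmr3dzN3N3UREREVVVWZmZlVVVXrMupmZmr3dzMzM3TREVVVVVWZmZmZVVnm7qZmqqrzd3MzM3TRFVVVVVWZnd2ZmZni7qaqqqrzd3MzM3TRVVVVVVWZnd3d3d4mrqaqqq83t3MzMzQ=="/>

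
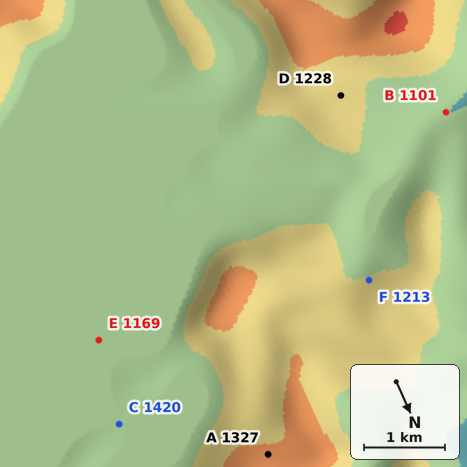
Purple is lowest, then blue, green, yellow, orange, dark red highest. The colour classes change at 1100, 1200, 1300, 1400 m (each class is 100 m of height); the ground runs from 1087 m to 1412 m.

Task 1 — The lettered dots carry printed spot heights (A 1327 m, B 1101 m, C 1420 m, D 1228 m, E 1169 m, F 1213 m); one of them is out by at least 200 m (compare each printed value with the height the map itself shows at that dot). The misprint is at C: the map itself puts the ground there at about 1170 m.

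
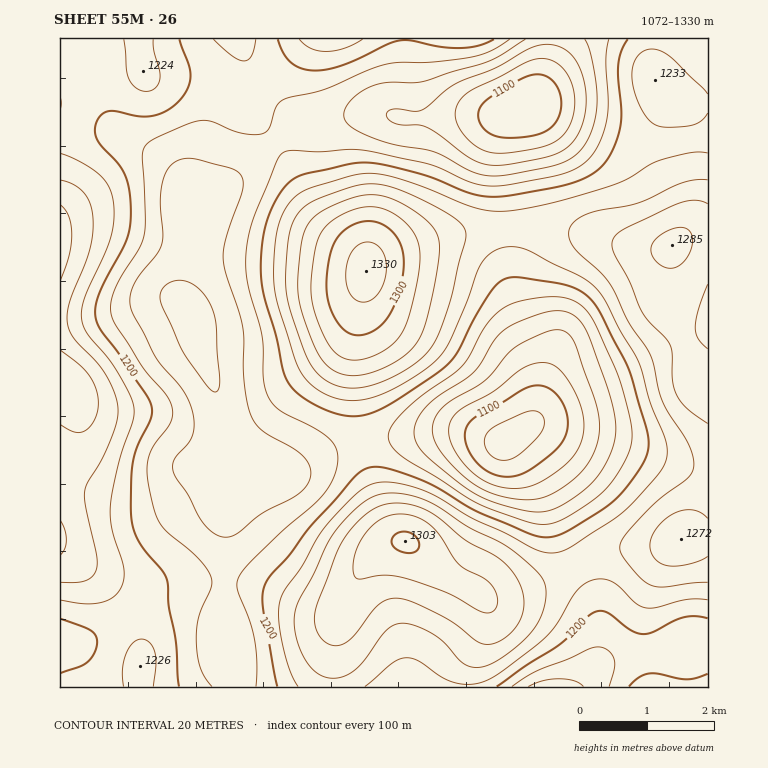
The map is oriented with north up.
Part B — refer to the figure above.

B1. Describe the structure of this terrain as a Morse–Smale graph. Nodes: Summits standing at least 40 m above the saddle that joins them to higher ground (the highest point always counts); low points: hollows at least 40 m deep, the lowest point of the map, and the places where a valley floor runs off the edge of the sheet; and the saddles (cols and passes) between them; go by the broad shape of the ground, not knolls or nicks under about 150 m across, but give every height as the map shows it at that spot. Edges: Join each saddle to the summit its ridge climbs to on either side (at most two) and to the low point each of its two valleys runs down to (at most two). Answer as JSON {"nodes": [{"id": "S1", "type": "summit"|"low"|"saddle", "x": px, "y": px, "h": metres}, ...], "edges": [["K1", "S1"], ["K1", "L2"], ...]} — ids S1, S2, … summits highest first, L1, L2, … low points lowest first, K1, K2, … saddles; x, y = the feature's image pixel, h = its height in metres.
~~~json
{"nodes": [
{"id": "S1", "type": "summit", "x": 366, "y": 271, "h": 1330},
{"id": "S2", "type": "summit", "x": 405, "y": 541, "h": 1303},
{"id": "S3", "type": "summit", "x": 672, "y": 245, "h": 1285},
{"id": "S4", "type": "summit", "x": 62, "y": 384, "h": 1275},
{"id": "S5", "type": "summit", "x": 331, "y": 39, "h": 1232},
{"id": "L1", "type": "low", "x": 507, "y": 441, "h": 1072},
{"id": "L2", "type": "low", "x": 530, "y": 107, "h": 1080},
{"id": "L3", "type": "low", "x": 190, "y": 315, "h": 1134},
{"id": "L4", "type": "low", "x": 550, "y": 687, "h": 1150},
{"id": "K1", "type": "saddle", "x": 576, "y": 565, "h": 1229},
{"id": "K2", "type": "saddle", "x": 512, "y": 227, "h": 1227},
{"id": "K3", "type": "saddle", "x": 363, "y": 441, "h": 1188},
{"id": "K4", "type": "saddle", "x": 261, "y": 85, "h": 1183},
{"id": "K5", "type": "saddle", "x": 275, "y": 142, "h": 1178},
{"id": "K6", "type": "saddle", "x": 224, "y": 583, "h": 1177}],
"edges": [["K1", "S2"], ["K1", "S3"], ["K1", "L1"], ["K1", "L4"], ["K2", "S1"], ["K2", "S3"], ["K2", "L1"], ["K2", "L2"], ["K3", "S1"], ["K3", "S2"], ["K3", "L1"], ["K3", "L3"], ["K4", "S4"], ["K4", "S5"], ["K4", "L2"], ["K5", "S1"], ["K5", "S4"], ["K5", "L2"], ["K5", "L3"], ["K6", "S2"], ["K6", "S4"], ["K6", "L3"]]}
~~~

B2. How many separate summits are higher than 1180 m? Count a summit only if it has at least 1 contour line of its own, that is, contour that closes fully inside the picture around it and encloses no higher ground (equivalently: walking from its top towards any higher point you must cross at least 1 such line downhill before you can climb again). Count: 3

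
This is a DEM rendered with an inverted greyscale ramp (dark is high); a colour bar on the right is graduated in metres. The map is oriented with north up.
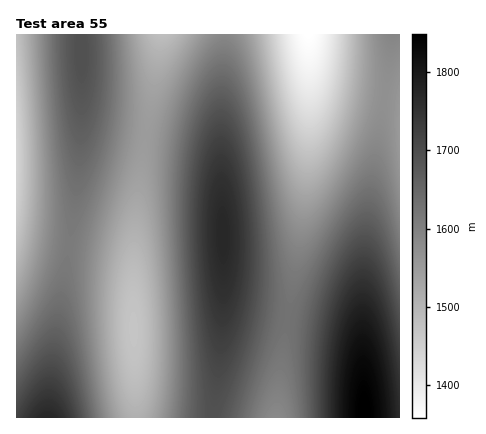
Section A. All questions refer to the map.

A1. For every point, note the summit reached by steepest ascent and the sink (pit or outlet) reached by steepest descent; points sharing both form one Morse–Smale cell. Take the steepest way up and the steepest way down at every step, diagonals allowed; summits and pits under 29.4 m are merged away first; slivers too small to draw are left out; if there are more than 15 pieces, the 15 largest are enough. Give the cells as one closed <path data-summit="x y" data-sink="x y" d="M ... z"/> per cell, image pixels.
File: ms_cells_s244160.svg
<path data-summit="364 418" data-sink="308 34" d="M400 34l-91 0 1 82-2 50-6 58-14 94 54 10 17 10 4 12 1 68 36 0z"/><path data-summit="222 234" data-sink="134 330" d="M148 135l-3 3-4 28-7 72-1 86 3 94 76 0 7-48 4-56-2-150-3-8-10-8-20-6z"/><path data-summit="222 234" data-sink="308 34" d="M308 34l-82 0-2 10-3 50 3 204 4 6 12 6 44 8 4 0 19-140 3-62z"/><path data-summit="82 52" data-sink="16 156" d="M80 34l-64 0 0 202 4 2 46 8 2 0 2-4 11-102z"/><path data-summit="48 418" data-sink="134 330" d="M70 246l-2 4-14 94-6 74 88 0-4-154-4-5-10-4z"/><path data-summit="82 52" data-sink="134 330" d="M82 112l-4 68-9 66 53 10 6 3 4 8 5-67 9-64-54-11-9-7z"/><path data-summit="364 418" data-sink="276 418" d="M290 318l-3 0-4 28-7 72 88 0-1-68-4-12-17-10z"/><path data-summit="222 234" data-sink="162 34" d="M224 34l-63 0-15 98 2 4 30 4 30 8 10 8 2 8 1-70z"/><path data-summit="48 418" data-sink="16 156" d="M16 236l0 182 32 0 6-74 15-98z"/><path data-summit="82 52" data-sink="162 34" d="M160 34l-79 0 1 80 6 9 24 7 34 4z"/><path data-summit="222 234" data-sink="276 418" d="M224 294l-3 54-8 70 63 0 11-100-53-10-8-6z"/>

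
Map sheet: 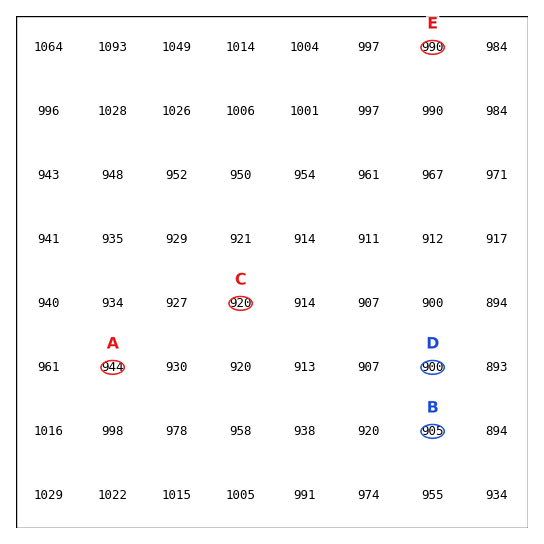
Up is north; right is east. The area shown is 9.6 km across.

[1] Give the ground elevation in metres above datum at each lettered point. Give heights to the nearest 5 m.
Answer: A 945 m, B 905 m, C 920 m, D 900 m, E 990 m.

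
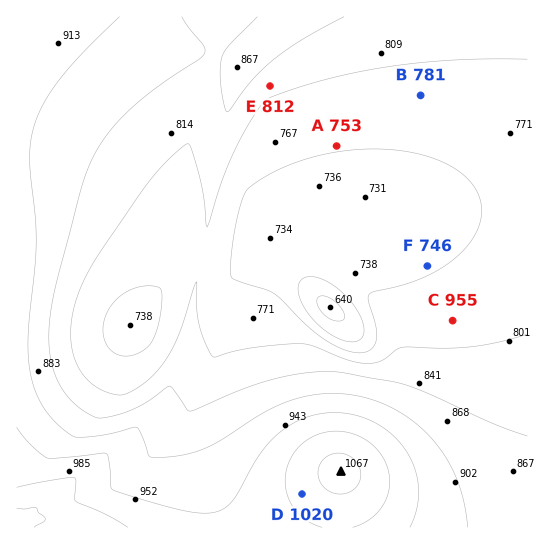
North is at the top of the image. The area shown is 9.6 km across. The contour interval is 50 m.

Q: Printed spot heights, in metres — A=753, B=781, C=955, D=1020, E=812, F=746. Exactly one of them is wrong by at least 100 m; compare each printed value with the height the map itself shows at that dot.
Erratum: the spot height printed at C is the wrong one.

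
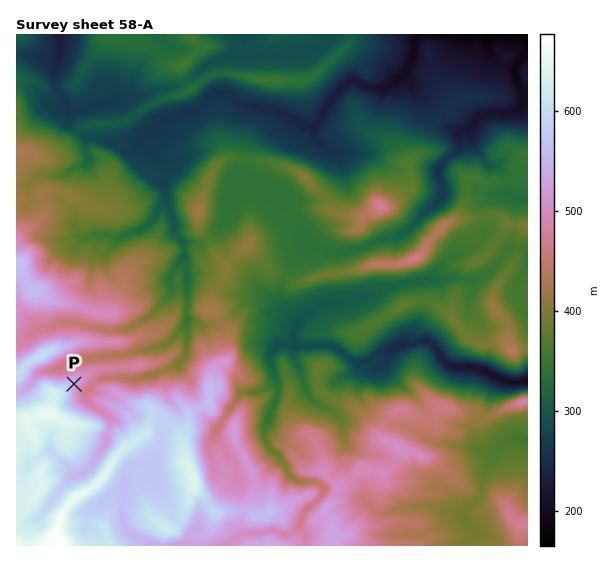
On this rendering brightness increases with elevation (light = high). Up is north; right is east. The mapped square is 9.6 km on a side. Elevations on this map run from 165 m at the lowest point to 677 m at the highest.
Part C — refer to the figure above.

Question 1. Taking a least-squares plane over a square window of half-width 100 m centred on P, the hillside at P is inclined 13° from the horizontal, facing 88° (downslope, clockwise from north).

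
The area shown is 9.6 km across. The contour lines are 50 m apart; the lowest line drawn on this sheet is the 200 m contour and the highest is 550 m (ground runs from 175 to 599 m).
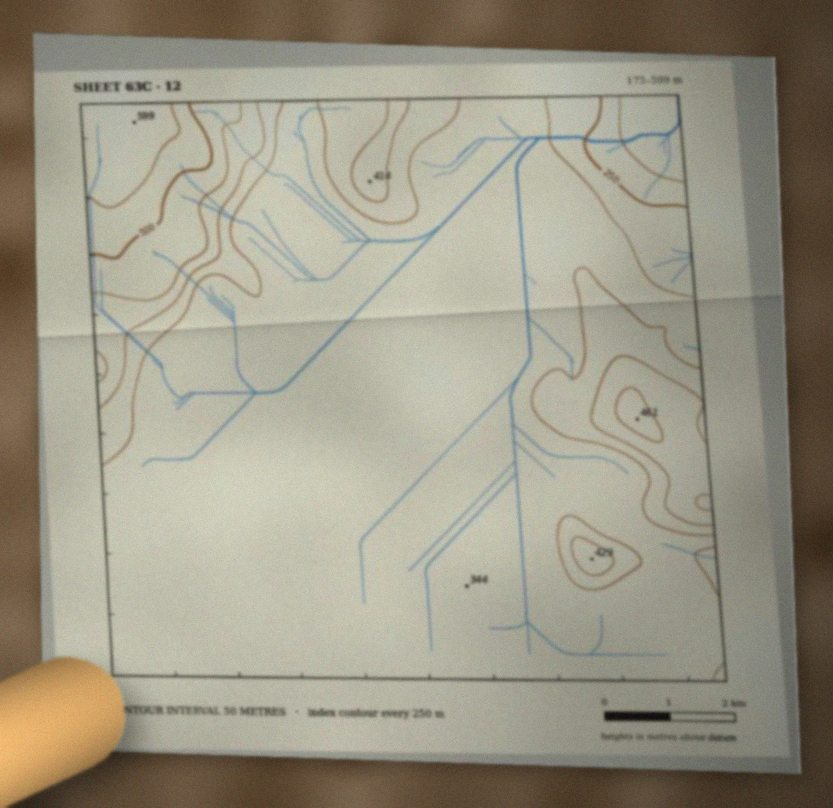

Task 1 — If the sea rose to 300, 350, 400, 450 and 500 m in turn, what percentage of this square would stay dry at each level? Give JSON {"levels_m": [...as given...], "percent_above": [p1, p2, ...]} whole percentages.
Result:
{"levels_m": [300, 350, 400, 450, 500], "percent_above": [95, 23, 14, 8, 4]}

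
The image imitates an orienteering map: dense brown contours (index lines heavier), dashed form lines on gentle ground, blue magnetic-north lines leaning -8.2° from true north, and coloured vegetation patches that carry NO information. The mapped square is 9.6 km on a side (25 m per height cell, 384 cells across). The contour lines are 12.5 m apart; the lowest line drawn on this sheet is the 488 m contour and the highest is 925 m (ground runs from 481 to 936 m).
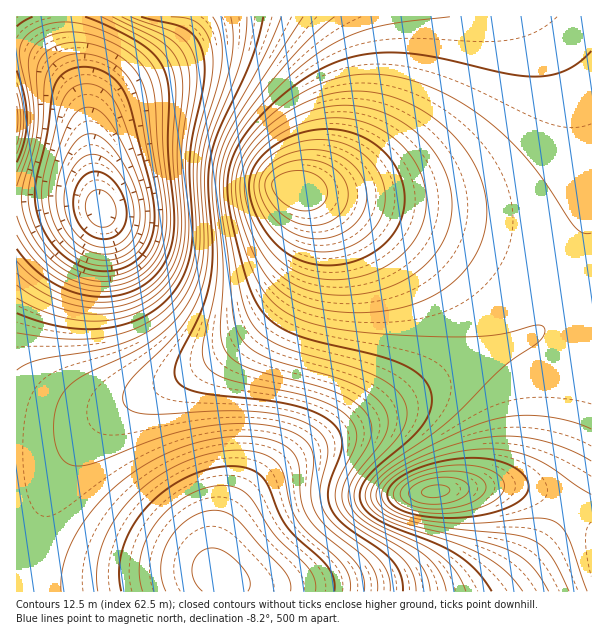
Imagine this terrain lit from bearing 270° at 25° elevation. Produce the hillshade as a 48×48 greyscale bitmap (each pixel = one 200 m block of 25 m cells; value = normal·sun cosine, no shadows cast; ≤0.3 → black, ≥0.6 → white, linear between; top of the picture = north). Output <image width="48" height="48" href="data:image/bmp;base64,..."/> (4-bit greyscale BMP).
<image width="48" height="48" href="data:image/bmp;base64,Qk32BAAAAAAAAHYAAAAoAAAAMAAAADAAAAABAAQAAAAAAIAEAAATCwAAEwsAABAAAAAAAAAAAAAAABEREQAiIiIAMzMzAERERABVVVUAZmZmAHd3dwCIiIgAmZmZAKqqqgC7u7sAzMzMAN3d3QDu7u4A////AGZmVVVVVVVWZmd3d4iImZmZiIh3d3eIiGZmVVVURVVWZnd3d4iImZmZiIh3d3eIiGZmVVVERVVWZnd3d4iImZmZiIh3d3d4iGZmVVVERVVWZ3d3iIiJmZmYiId3d3d3d2ZmVVVURVVWZ3d4iImZmZmYiHd3d3d3d2ZmZVVVVVVWZ3eIiJmaqpmId2ZmZmZ3d2ZmZVVVVVVWZ3eIiZqru6qYdlVVVmZmZmZmZlVVVVVWZneImaq7zLuYZVRFVVZmZnZmZlVVVVVWZneIiZq7zMuodlRERVVWZndmZmVVVVVVZmd4iZqru7updlVVVVVVZnd2ZmZVVVVVZmd3iJmaqqqZh2ZVVVVVVXd2ZmZmVVVVZmZ3eIiZmZmZh3ZmZlVmZnd3ZmZmZlVWZmZ3d4iImZmYiHd2ZmZmZnd3dmZmZmZmZmZnd3iIiIiIiHd2ZmZmZnd3d3ZmZmZmZmZnd3eIiIiIh3d3ZmZmZnd3d3d2ZmZmZmZnd3d3eIiHd3d3ZmZmZnd3d3d3d3ZmZmZnd3d3d3d3d3d3ZmZmZnd3d3d3d3d3d3d3d3d3d3d3d3d2ZmZmZnd3d3d3d3d3d3d3d3d3d3d3d3ZmZmZmZmZmZ3d3d3d3d3d3d3d3d3d2ZmZmZmZmZmZmZmd3eIiIiHd3d3d3ZmZmZmZmZmZmZmZmZmd3iIiIiIh3d3dmZmZmZmZmZmZmZlVVVmd4iZmZmYiHd3dmZmZmZmZmZmZmZlVVVWZ4iZqqmZiId3dmZmZmZmZmZmZmZkRERVZ4mqq6qpmId3dmZmZmZmZmZmZmZkQzRFZ4mru7uqmYh3ZmZmZmZmZmZmZmZjMzNFZ5q8zMy6qYh3ZmZVVVVVZmZmZmZiIiNFaJvN3dzLqZh3ZmVVVVVVVmZmZmZiIiI1aKvN7u3Muph3ZlVVVVVVVWZmZmZiESI1aKze7u7cuph3ZVVVVVVVVVZmZmZhERI1eaze//7cuph2ZVVVVVVVVVZmZmZhESI1ebze//7ty5h2VVVERVVVVVVmZmZhESNFebze///ty5hmVURERFVVVVVmZmZhESNGebze///u25dlVURERFVVVVVmZmZgASNGebze7/7t25dlVURERFVVVVVmZmZgASNWiazd7u7ty5dmVVVERVVVVVZmZmZgASRWiavN3u3cuph2ZVVVVVVVVVZmZmZgACRWiavM3d3Muph2ZlVVVVVVVWZmZmZgACRWiau8zdzLuph3ZmVVVVVVVWZmZmZgADRXiZq8zMzLqpiHdmZVVVVVVmZmZmZgATRneJq7vMu7qpiHdmZmVVVWZmZmZmZgAjVneJqru7u6qZiHd2ZmZmZmZmZmZmZgE0VneJmqu7uqqZiHd2ZmZmZmZmZmZmZhI0VneJmqqqqqqZiId3ZmZmZmZmZmZmZjNFVneJmaqqqpmZiId3ZmZmZmZmZmZmZkRVZniJmZmZmZmYiId3dmZmZmZmZmZmZkVVZ3iJmIiImZmIiHd3dmZmZmZmZmZmZlVWZ4mZmHd4iIiIiHd3dmZmZmZmZmZmZg=="/>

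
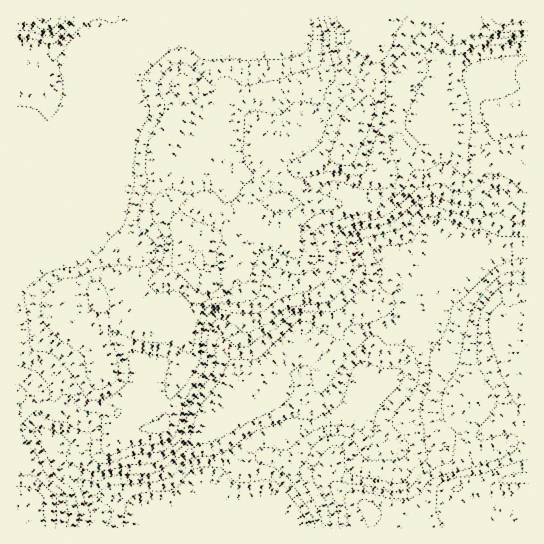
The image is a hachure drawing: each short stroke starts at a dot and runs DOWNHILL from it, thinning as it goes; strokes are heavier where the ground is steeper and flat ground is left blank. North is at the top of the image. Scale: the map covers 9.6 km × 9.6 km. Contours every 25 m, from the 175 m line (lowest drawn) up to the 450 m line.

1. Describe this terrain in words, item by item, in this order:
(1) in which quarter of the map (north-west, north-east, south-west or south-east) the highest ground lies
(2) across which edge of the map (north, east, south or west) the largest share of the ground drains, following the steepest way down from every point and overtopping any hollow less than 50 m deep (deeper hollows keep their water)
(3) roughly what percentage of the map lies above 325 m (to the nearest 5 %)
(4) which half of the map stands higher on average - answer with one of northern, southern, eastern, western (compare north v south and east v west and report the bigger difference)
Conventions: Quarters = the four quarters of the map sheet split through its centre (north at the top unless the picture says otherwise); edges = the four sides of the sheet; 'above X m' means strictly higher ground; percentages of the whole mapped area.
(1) Look to the north-east quarter for the highest ground.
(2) Drainage is mainly to the south: more ground falls towards that edge than towards any other.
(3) Roughly 45 % of the ground is higher than 325 m.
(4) Taken as a whole, the northern half is higher than the southern.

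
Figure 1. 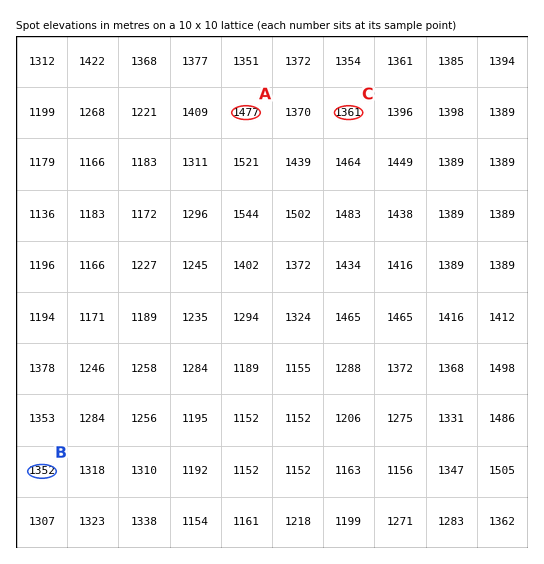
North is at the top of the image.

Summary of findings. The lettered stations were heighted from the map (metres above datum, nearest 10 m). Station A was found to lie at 1480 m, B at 1350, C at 1360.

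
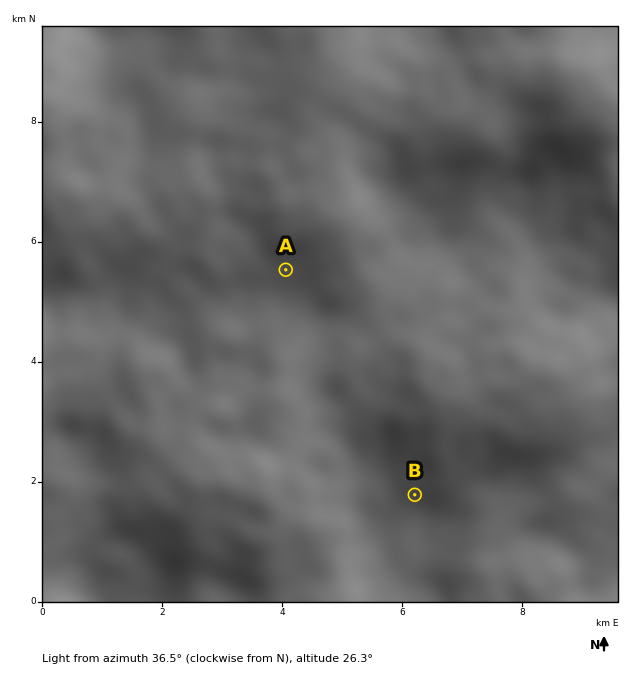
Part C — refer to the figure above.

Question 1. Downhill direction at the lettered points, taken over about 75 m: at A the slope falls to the S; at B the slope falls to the S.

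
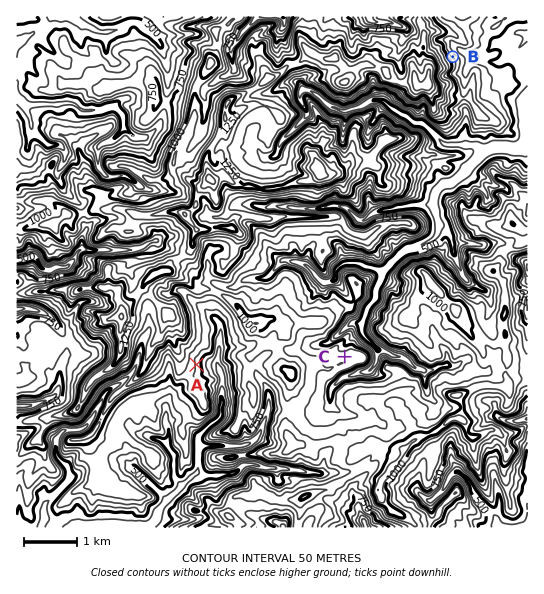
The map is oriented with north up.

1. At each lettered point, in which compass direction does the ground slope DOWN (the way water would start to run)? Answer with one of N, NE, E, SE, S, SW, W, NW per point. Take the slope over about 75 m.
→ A E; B NE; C N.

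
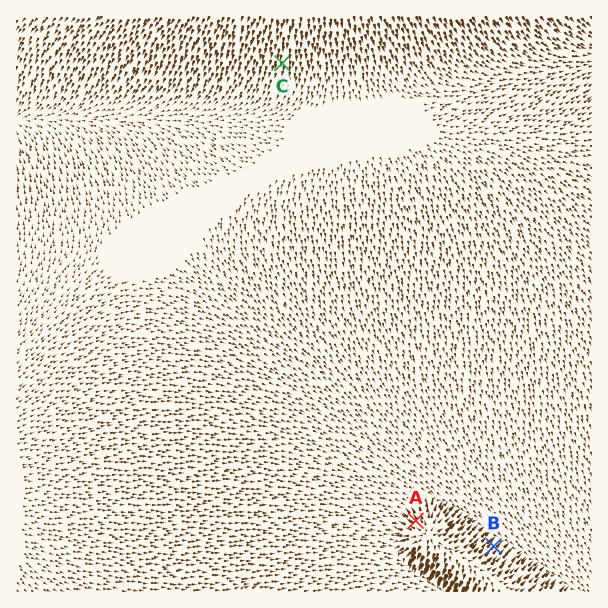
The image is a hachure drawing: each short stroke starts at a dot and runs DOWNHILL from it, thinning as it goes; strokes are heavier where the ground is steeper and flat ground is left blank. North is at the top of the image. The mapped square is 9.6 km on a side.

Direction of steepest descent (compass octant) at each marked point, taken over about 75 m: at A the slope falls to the NW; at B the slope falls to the NE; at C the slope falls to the S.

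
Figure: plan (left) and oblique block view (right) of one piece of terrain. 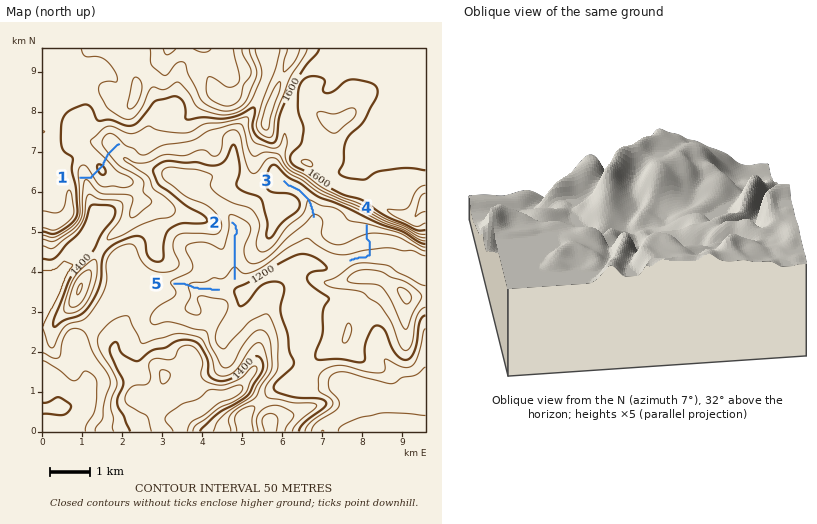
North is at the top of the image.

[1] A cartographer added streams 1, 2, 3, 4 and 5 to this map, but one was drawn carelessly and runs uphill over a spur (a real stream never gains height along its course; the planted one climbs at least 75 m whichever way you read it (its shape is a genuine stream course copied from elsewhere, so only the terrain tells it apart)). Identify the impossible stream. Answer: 1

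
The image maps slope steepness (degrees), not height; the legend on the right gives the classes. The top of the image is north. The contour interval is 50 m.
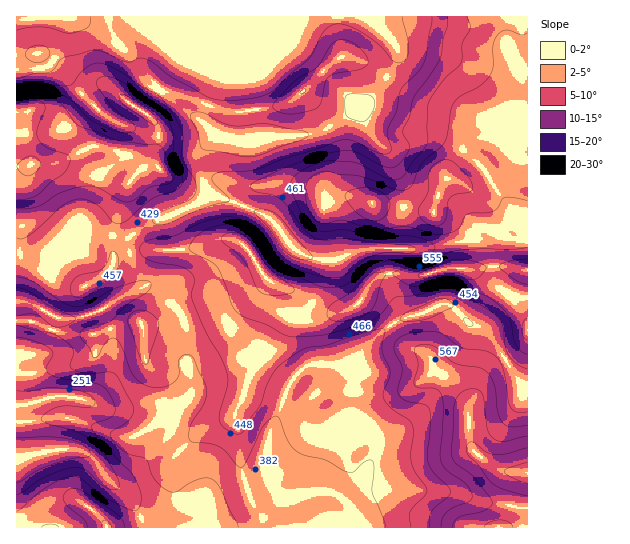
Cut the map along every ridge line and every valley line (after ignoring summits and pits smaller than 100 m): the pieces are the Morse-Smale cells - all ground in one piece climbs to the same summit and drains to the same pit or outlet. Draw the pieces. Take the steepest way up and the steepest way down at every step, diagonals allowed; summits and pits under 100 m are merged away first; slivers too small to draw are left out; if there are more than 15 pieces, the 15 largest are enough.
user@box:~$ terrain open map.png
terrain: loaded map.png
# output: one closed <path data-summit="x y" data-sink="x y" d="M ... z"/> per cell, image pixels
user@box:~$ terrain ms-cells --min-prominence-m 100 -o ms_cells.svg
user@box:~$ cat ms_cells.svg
<path data-summit="527 473" data-sink="17 459" d="M149 287l-20 6-28 18-24 8-18 0-26-15-10-3-7 1 1 226 511-1 0-141-8-3-32-50-9-6-9-3-17-17-12-3-18 9-18 4-11 6-29 24-10 18-44-1-8 4-12 11-33-31-17 12-39 15-6 4-5 13 0-17-4-13 1-28-4-15-9-12z"/><path data-summit="373 203" data-sink="67 17" d="M510 16l-141 0-1 2 25 24 4 8 0 8-14 25-18 21-8 3-8 8-20 13-19 7-47 2-9 3-16 0-23-5-10 10-6 10 2 24 6 12-2 6-8 7-40 16-22 12-7 7 1 14 20-4 38 0 24-9 24 0 14 11 14 23 7 7 29 12 14 10 10-26 0-17 14 0 26-11 32-2-2-25-19-18 24 1 35 7 7-22 7-11 1-9 11-17 8-9 10-5 12-2 9 4 6-18 0-12 3-4 21 2 0-32-12-14-8-14z"/><path data-summit="527 473" data-sink="67 17" d="M367 16l-230 0 0 11-9 15-1 8 13 27 10 10 19 9 9 9 40 30 20 5 72-5 19-7 20-13 8-8 8-3 18-21 13-21 0-16z"/><path data-summit="31 165" data-sink="67 17" d="M135 16l-68 0-3 23-11 22-8 7-29 2 0 41 12 2-3 25 6 26 27-1 32-16 11 0 24 6 12 12 2 5-12 17-14 43-1 21 2 9 4-4 11-3-1-14 7-7 22-12 40-16 8-7 2-6-6-12-2-24 6-10 12-11-39-29-9-9-19-9-10-10-13-27 1-8 9-15z"/><path data-summit="527 270" data-sink="17 459" d="M527 212l-12 1-17 18-15-4-20 14-41 8-27-1 1 25-13 2-8 4-6 6-8 14-7 8-8 4-15 1-20-8-4 5-11 6-3 15 0 13 11 19 0 5 7-3 44 1 10-18 25-22 15-8 14-2 22-11 5 0 12 7 12 13 17 7 33 52 7 2z"/><path data-summit="31 165" data-sink="17 459" d="M27 112l-11 1 0 188 17 3 26 15 23-2 19-6 39-25 0-7-8-17-1-8-13 2-4 4-2-9 0-14 5-22 10-28 10-14 2-6-12-12-26-8-11 0-32 16-27 1-6-26z"/><path data-summit="373 203" data-sink="17 459" d="M229 239l-18 1-24 9-38 0-18 5 1 8 8 17 0 7-3 3 12-2 5 2 22 18 8 12 4 15-1 28 4 13 0 17 5-13 6-4 39-15 17-12 33 31 13-12 0-5-11-19 0-13 3-15 11-6 5-6-13-10-29-12-7-7-14-23-8-8z"/><path data-summit="373 203" data-sink="17 459" d="M510 107l-3 0-3 4 0 12-5 16 2 4-7-4-11-2-6 2-11 6-17 22-2 12-7 11-7 22-35-7-25 0 20 17 2 26 27 1 41-8 20-14 15 4 17-18 13-2 0-101z"/><path data-summit="527 270" data-sink="67 17" d="M394 248l-31 1-26 11-14 0 1 10-3 12-9 21 19 9 10 0 13-5 21-28 8-4 13-2z"/><path data-summit="527 473" data-sink="67 17" d="M66 16l-50 1 1 52 28-1 8-7 11-22 3-12z"/><path data-summit="373 203" data-sink="17 459" d="M527 16l-16 0-3 18 1 19 18 23z"/>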